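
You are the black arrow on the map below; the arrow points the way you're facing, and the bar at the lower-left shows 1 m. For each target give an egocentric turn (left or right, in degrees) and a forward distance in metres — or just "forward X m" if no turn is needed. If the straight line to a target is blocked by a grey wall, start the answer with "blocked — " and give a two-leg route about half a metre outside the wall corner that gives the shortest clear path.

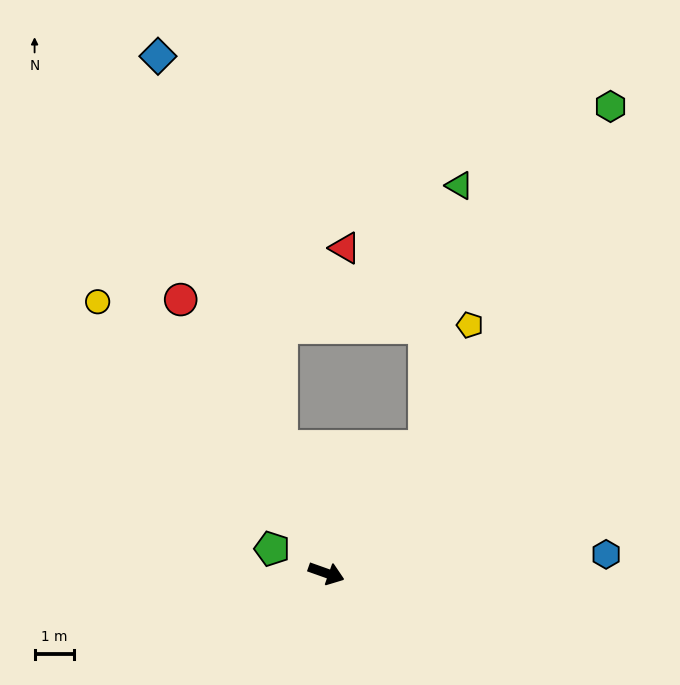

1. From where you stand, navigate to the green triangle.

blocked — turn left 72°, forward 4.1 m, then turn left 30°, forward 6.7 m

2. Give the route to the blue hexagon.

turn left 23°, forward 7.1 m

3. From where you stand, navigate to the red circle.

turn left 138°, forward 7.9 m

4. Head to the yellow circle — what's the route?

turn left 150°, forward 9.0 m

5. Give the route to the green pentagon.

turn left 175°, forward 1.5 m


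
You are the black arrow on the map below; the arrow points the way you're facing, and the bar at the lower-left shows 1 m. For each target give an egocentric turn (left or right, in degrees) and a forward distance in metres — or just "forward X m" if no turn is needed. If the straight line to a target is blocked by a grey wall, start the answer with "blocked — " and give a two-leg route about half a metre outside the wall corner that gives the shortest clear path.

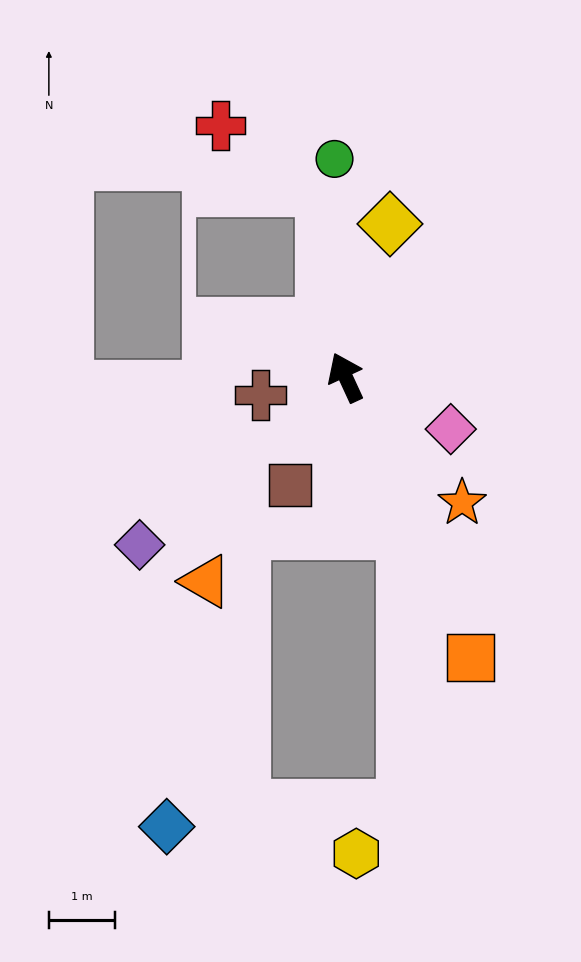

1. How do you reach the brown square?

turn left 128°, forward 1.8 m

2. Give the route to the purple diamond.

turn left 104°, forward 4.0 m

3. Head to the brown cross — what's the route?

turn left 77°, forward 1.3 m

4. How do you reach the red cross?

blocked — turn right 18°, forward 2.9 m, then turn left 52°, forward 1.8 m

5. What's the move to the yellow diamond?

turn right 41°, forward 2.4 m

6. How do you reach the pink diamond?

turn right 141°, forward 1.8 m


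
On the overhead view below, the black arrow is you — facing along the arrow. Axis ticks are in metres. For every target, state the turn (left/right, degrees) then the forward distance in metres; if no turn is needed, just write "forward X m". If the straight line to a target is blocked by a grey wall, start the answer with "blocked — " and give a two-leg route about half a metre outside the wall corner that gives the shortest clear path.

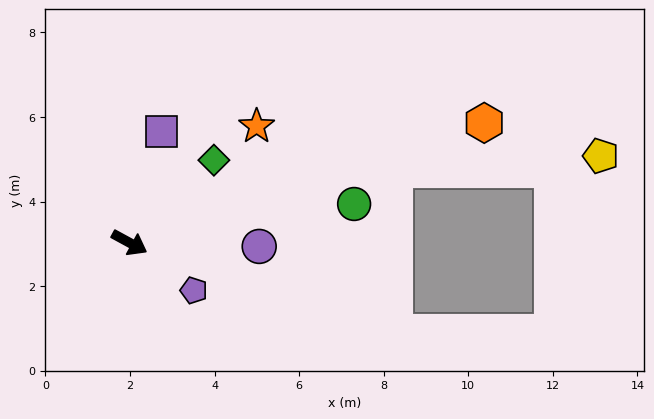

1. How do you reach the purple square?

turn left 103°, forward 2.7 m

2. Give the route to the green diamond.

turn left 73°, forward 2.8 m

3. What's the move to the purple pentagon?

turn right 8°, forward 1.9 m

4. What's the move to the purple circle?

turn left 27°, forward 3.1 m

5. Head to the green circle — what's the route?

turn left 38°, forward 5.4 m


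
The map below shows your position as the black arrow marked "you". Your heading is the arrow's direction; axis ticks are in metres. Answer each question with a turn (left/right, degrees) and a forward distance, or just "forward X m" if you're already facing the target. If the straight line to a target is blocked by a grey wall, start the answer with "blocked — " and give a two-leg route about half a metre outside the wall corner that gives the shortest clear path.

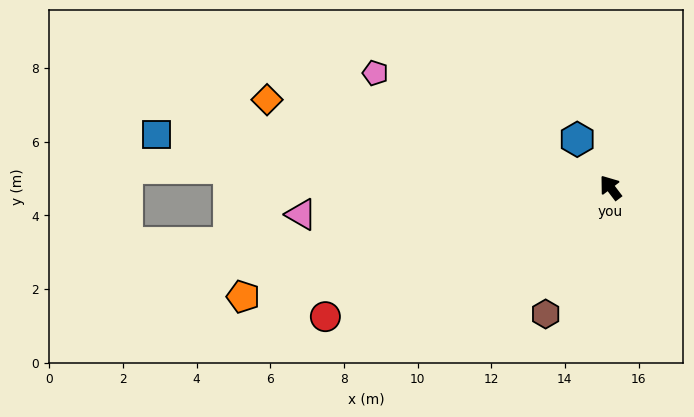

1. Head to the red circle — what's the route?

turn left 77°, forward 8.5 m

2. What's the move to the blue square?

turn left 46°, forward 12.4 m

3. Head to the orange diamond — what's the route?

turn left 38°, forward 9.6 m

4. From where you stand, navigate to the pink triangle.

turn left 58°, forward 8.4 m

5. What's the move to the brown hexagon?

turn left 116°, forward 3.9 m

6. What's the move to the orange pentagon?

turn left 69°, forward 10.4 m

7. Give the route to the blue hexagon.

turn right 3°, forward 1.6 m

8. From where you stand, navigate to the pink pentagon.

turn left 27°, forward 7.1 m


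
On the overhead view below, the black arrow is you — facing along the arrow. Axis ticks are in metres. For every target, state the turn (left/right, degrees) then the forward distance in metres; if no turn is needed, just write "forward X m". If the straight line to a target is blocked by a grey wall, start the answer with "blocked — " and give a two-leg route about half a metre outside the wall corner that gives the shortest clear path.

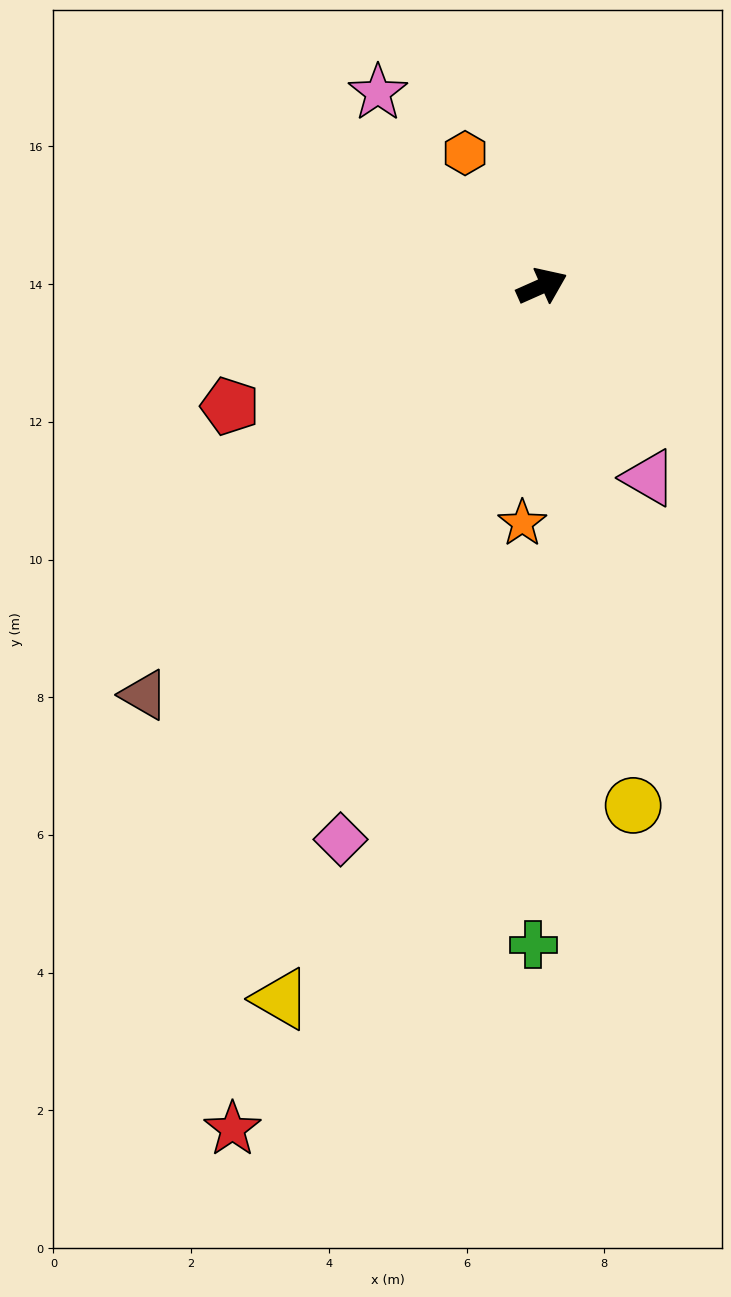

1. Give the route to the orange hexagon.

turn left 96°, forward 2.2 m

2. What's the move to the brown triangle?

turn right 158°, forward 8.3 m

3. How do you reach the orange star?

turn right 119°, forward 3.5 m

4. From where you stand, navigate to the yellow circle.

turn right 104°, forward 7.7 m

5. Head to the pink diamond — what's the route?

turn right 134°, forward 8.6 m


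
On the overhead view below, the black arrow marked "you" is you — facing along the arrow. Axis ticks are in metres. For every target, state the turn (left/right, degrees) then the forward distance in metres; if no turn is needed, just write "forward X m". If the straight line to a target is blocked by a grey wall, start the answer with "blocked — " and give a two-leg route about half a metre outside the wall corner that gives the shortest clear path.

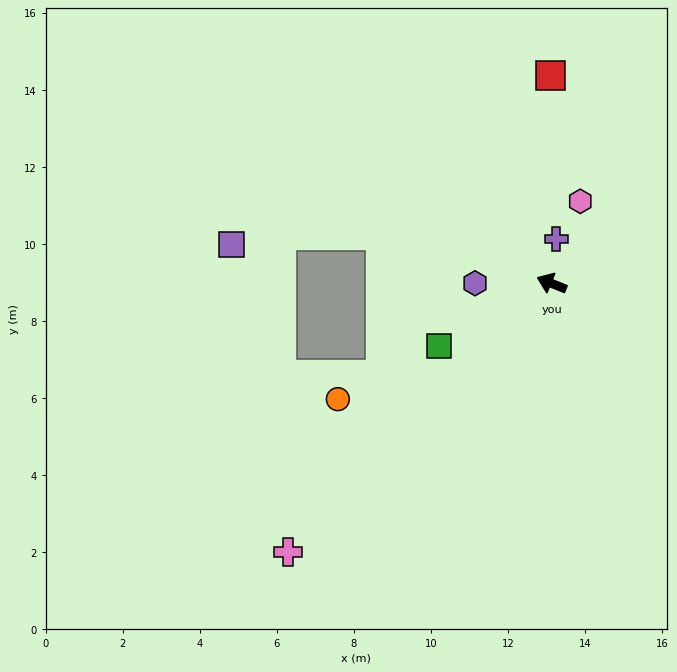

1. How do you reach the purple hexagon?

turn left 22°, forward 2.0 m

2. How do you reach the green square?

turn left 51°, forward 3.4 m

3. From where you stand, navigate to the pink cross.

turn left 68°, forward 9.8 m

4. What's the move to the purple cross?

turn right 74°, forward 1.2 m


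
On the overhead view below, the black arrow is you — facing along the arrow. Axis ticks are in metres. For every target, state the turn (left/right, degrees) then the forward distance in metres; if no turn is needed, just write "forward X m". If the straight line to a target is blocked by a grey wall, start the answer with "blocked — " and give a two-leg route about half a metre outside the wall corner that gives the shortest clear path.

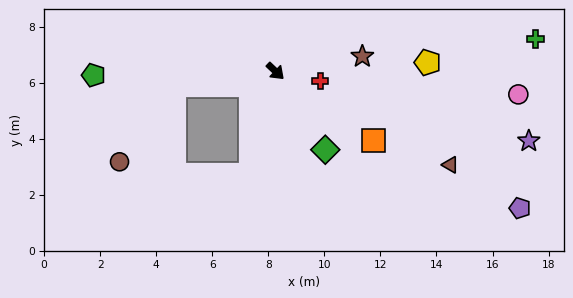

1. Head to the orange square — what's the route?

turn left 8°, forward 4.3 m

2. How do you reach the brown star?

turn left 53°, forward 3.1 m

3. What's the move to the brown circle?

blocked — turn right 129°, forward 3.6 m, then turn left 47°, forward 3.4 m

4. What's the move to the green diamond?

turn right 14°, forward 3.3 m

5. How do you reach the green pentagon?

turn right 135°, forward 6.5 m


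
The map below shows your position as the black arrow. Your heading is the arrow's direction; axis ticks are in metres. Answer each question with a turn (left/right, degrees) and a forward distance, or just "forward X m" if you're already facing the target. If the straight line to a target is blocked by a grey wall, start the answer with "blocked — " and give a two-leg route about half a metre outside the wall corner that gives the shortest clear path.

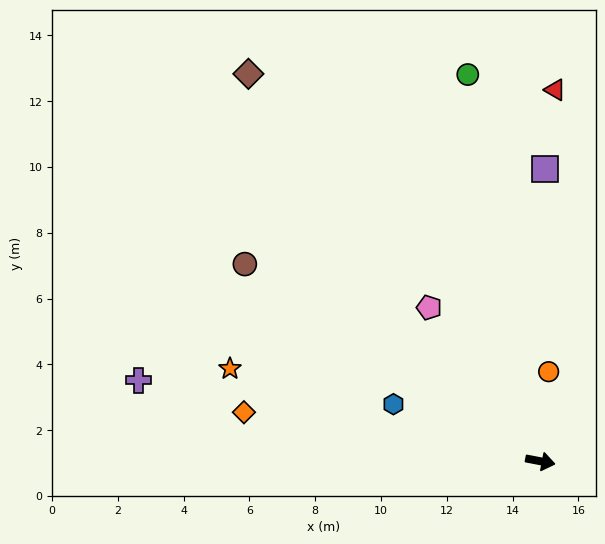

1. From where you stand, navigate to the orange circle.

turn left 96°, forward 2.7 m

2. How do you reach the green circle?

turn left 111°, forward 12.0 m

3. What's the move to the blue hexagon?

turn left 170°, forward 4.8 m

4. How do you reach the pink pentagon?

turn left 137°, forward 5.8 m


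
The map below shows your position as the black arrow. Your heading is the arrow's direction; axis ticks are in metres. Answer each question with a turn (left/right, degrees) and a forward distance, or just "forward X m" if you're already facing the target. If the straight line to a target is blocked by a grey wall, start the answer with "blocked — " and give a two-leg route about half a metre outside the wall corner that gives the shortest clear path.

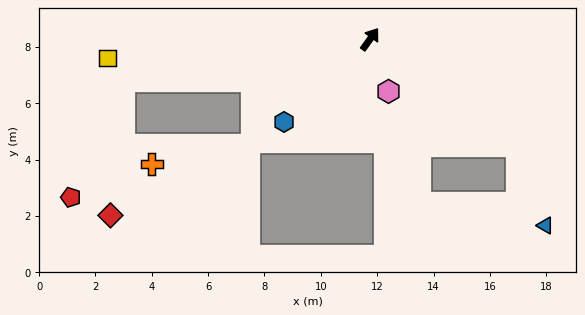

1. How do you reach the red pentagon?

blocked — turn left 135°, forward 8.9 m, then turn left 57°, forward 4.6 m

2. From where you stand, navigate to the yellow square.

turn left 130°, forward 9.3 m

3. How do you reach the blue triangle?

blocked — turn right 90°, forward 6.5 m, then turn right 35°, forward 3.0 m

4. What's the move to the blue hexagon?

turn left 170°, forward 4.2 m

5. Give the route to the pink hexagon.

turn right 125°, forward 2.0 m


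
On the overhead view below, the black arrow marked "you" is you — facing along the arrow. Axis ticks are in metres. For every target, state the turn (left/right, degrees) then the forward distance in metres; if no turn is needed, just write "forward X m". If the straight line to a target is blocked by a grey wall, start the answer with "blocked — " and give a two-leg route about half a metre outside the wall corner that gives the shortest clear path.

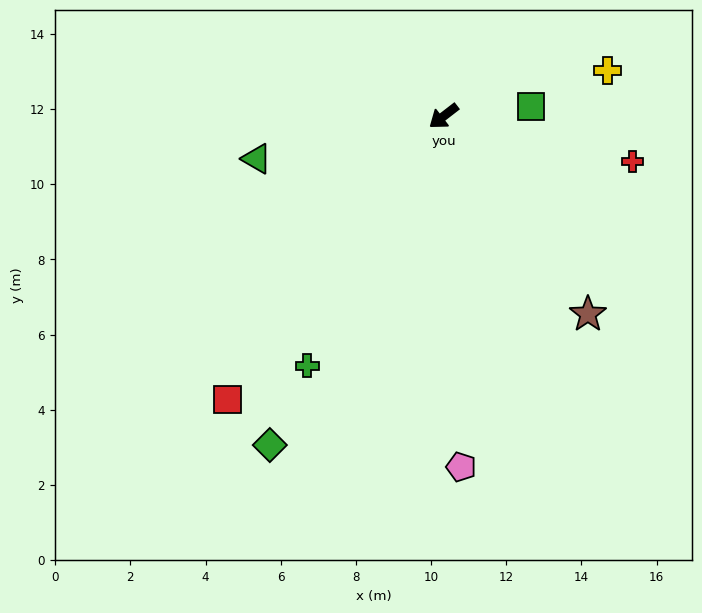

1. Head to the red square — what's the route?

turn left 15°, forward 9.5 m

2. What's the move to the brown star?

turn left 88°, forward 6.5 m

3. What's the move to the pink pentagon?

turn left 55°, forward 9.3 m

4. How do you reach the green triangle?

turn right 25°, forward 5.1 m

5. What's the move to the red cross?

turn left 129°, forward 5.2 m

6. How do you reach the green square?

turn left 149°, forward 2.3 m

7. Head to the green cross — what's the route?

turn left 24°, forward 7.6 m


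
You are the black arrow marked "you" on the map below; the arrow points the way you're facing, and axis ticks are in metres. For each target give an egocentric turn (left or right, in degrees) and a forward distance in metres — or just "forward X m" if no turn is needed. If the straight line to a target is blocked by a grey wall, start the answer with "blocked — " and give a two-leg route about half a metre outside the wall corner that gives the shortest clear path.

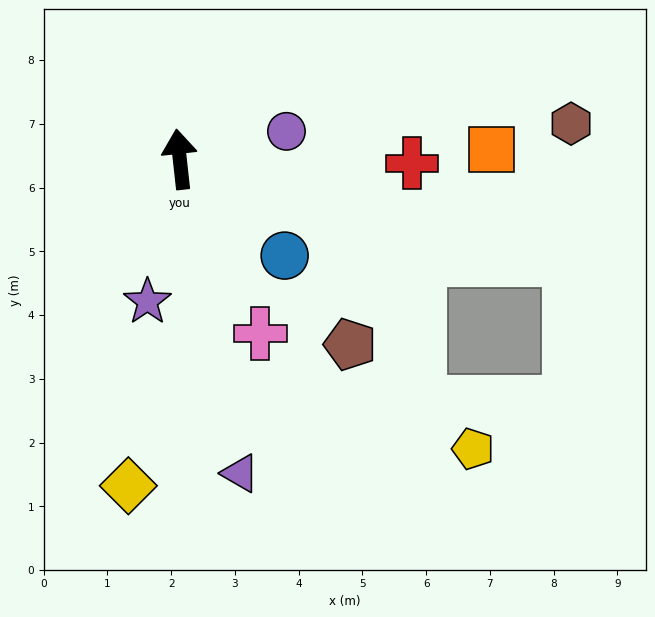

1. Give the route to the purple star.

turn left 161°, forward 2.3 m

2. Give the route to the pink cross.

turn right 162°, forward 3.0 m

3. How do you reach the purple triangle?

turn right 175°, forward 5.0 m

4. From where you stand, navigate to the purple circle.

turn right 82°, forward 1.7 m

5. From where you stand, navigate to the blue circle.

turn right 139°, forward 2.2 m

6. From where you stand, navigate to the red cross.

turn right 97°, forward 3.6 m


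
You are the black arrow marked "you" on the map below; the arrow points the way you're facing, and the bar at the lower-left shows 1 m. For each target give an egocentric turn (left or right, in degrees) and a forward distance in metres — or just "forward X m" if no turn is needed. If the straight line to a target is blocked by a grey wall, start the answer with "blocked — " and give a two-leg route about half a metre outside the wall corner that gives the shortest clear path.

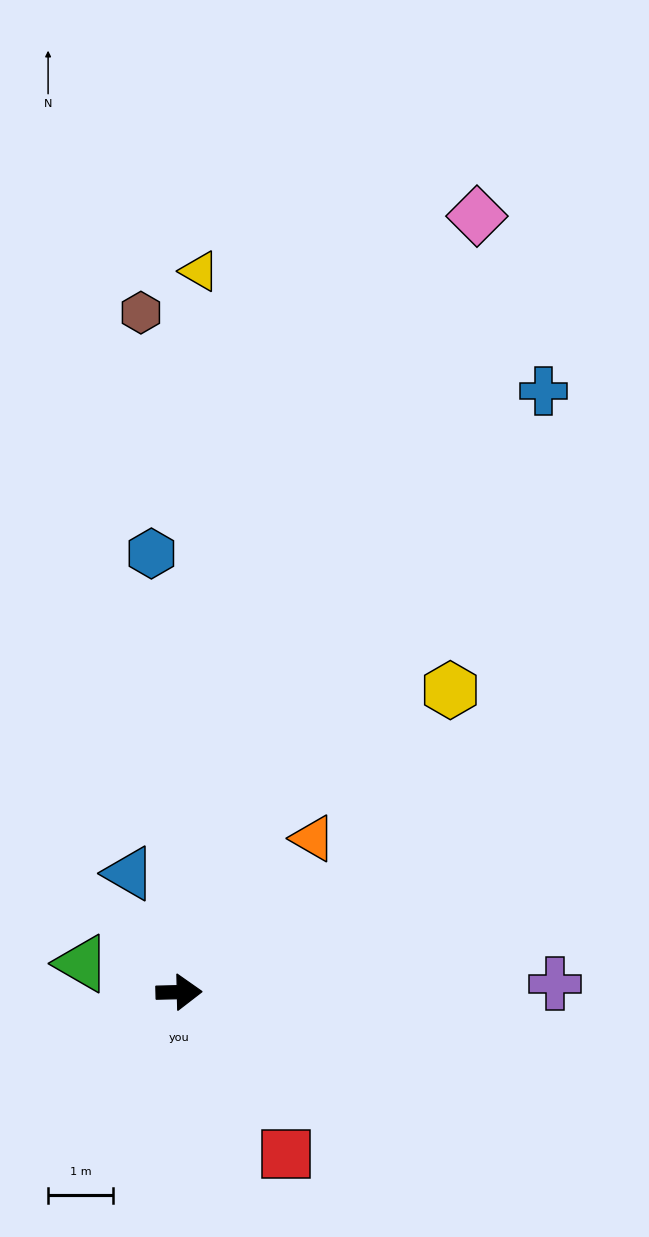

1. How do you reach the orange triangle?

turn left 48°, forward 3.1 m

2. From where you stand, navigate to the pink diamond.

turn left 68°, forward 12.8 m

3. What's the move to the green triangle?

turn left 162°, forward 1.6 m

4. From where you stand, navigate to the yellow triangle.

turn left 87°, forward 11.1 m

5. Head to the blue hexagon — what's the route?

turn left 92°, forward 6.7 m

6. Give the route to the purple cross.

forward 5.8 m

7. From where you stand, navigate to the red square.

turn right 58°, forward 3.0 m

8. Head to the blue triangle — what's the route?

turn left 111°, forward 2.0 m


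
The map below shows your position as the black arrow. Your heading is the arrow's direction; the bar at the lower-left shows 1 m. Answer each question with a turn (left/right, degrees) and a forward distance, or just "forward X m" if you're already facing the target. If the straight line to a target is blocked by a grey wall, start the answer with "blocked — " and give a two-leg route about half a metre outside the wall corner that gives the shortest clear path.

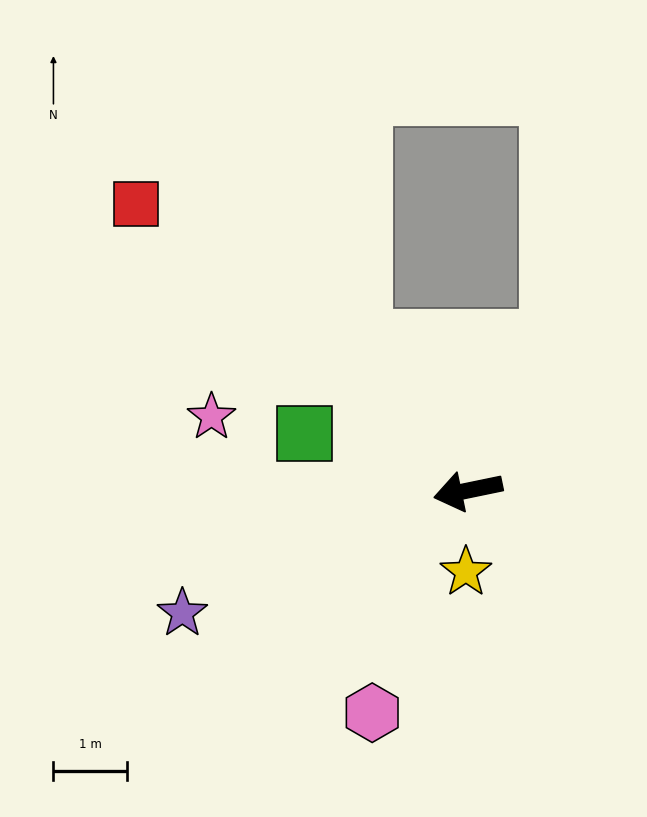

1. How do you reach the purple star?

turn left 12°, forward 4.2 m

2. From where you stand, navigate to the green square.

turn right 31°, forward 2.4 m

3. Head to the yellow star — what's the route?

turn left 77°, forward 1.1 m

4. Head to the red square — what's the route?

turn right 52°, forward 6.0 m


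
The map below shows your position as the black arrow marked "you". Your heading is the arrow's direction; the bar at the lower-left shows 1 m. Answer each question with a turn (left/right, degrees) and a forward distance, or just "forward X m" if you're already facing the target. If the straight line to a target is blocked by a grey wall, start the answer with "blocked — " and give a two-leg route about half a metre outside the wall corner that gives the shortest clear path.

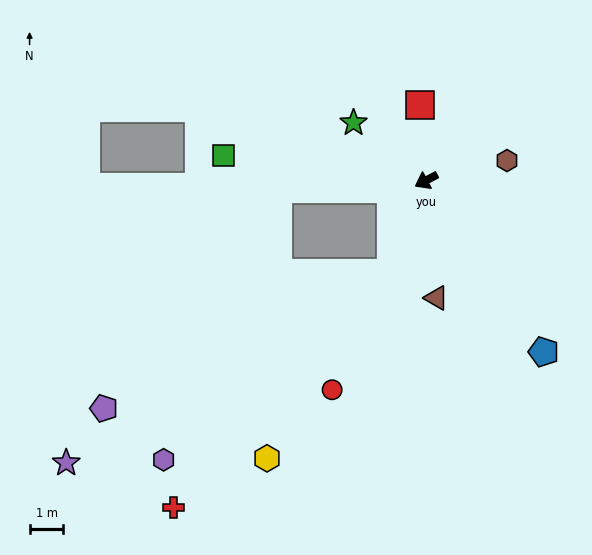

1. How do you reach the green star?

turn right 66°, forward 2.7 m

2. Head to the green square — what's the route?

turn right 35°, forward 6.0 m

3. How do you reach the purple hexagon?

blocked — turn left 41°, forward 2.9 m, then turn right 30°, forward 8.7 m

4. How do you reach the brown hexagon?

turn left 166°, forward 2.5 m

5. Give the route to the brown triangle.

turn left 67°, forward 3.5 m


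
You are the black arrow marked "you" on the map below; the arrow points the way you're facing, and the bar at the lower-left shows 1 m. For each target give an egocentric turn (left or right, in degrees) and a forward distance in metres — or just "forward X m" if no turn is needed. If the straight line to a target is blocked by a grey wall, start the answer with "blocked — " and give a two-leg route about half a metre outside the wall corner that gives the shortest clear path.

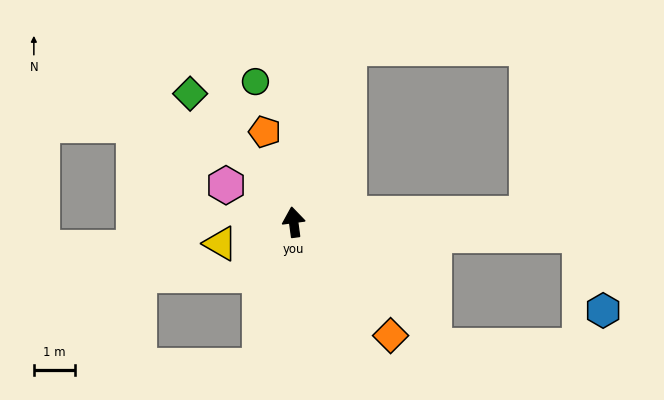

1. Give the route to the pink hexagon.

turn left 54°, forward 1.9 m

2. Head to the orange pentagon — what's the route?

turn left 10°, forward 2.3 m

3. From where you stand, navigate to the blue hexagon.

blocked — turn right 100°, forward 7.0 m, then turn right 70°, forward 1.9 m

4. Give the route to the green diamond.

turn left 31°, forward 4.0 m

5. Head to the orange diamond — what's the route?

turn right 147°, forward 3.6 m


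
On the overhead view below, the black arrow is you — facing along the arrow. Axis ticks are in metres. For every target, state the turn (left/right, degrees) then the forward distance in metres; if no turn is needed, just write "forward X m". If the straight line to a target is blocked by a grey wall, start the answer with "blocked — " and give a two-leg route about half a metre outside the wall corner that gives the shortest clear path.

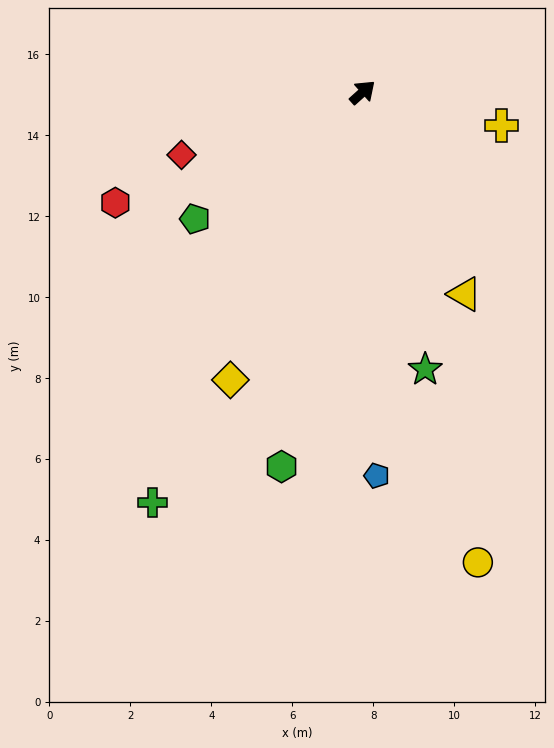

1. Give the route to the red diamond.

turn left 157°, forward 4.7 m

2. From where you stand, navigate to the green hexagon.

turn right 144°, forward 9.5 m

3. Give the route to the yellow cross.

turn right 55°, forward 3.5 m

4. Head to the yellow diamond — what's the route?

turn right 157°, forward 7.8 m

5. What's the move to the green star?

turn right 119°, forward 7.0 m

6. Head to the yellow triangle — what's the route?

turn right 105°, forward 5.6 m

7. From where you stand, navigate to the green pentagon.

turn left 175°, forward 5.2 m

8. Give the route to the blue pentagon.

turn right 130°, forward 9.5 m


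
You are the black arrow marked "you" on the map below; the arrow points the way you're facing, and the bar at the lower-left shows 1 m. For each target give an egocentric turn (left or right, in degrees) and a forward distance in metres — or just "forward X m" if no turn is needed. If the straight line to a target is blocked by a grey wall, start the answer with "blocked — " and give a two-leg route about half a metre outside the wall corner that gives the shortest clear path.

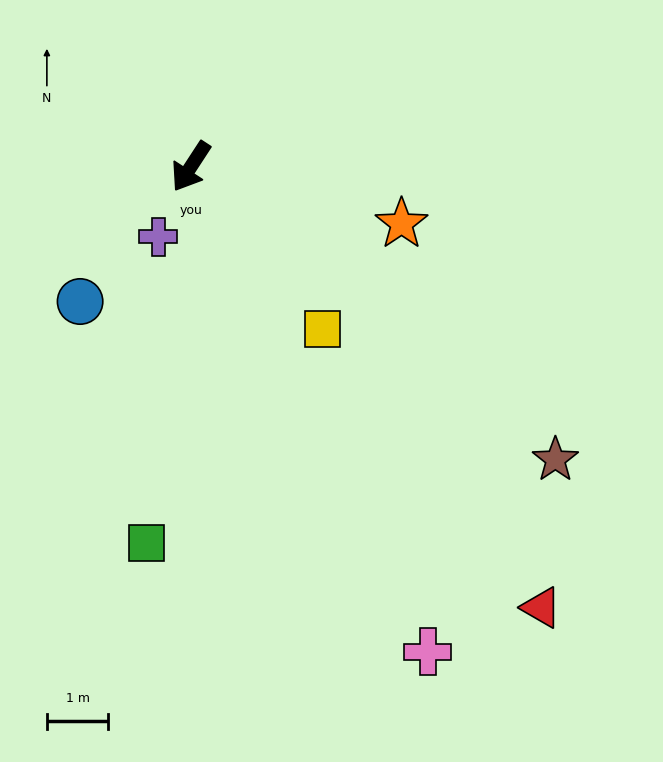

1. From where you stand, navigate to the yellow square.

turn left 72°, forward 3.4 m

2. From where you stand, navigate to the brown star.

turn left 84°, forward 7.6 m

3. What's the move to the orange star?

turn left 108°, forward 3.6 m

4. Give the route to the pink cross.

turn left 59°, forward 8.8 m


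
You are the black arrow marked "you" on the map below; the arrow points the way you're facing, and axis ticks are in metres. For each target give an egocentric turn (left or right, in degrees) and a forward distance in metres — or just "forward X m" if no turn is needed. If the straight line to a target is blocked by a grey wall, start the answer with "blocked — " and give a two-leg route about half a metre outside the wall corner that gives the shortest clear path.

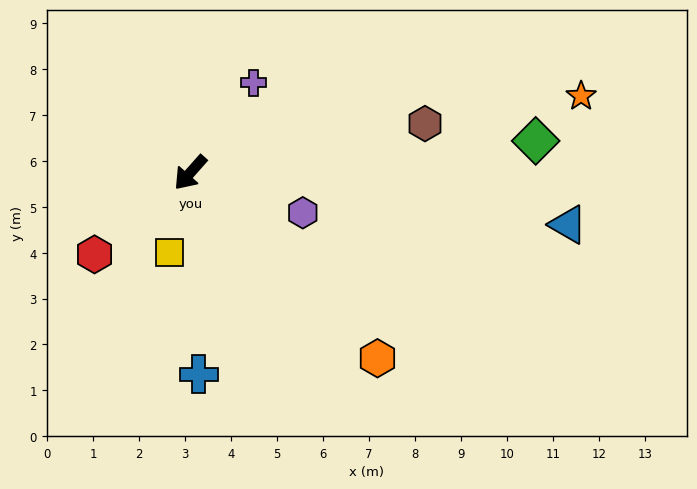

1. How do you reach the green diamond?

turn left 137°, forward 7.5 m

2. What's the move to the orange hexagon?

turn left 87°, forward 5.7 m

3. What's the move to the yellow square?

turn left 27°, forward 1.8 m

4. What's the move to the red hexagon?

turn right 8°, forward 2.7 m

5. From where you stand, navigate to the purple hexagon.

turn left 112°, forward 2.6 m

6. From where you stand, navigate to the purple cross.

turn right 174°, forward 2.4 m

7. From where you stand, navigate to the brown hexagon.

turn left 143°, forward 5.2 m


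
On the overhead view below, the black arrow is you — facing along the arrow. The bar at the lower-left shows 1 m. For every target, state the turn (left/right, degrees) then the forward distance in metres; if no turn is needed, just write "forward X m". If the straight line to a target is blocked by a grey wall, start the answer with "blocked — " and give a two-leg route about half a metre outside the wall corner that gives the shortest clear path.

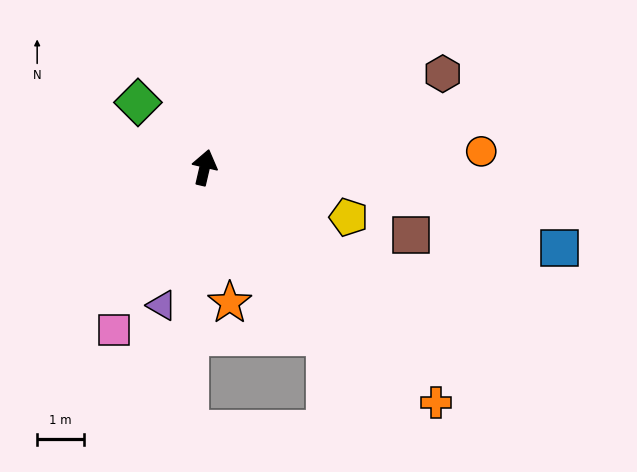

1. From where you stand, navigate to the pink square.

turn left 164°, forward 4.0 m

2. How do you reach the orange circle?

turn right 74°, forward 6.0 m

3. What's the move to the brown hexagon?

turn right 55°, forward 5.5 m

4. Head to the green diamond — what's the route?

turn left 59°, forward 2.0 m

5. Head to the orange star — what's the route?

turn right 156°, forward 3.0 m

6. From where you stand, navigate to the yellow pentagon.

turn right 96°, forward 3.3 m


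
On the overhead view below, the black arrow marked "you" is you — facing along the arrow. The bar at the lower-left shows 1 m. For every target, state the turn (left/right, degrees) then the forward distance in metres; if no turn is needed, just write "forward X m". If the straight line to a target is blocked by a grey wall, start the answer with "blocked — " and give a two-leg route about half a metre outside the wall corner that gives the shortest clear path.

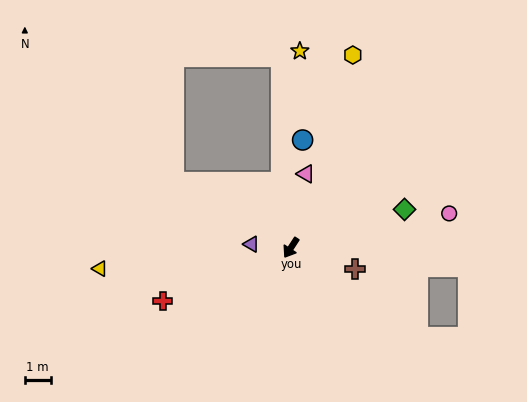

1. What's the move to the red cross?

turn right 34°, forward 5.4 m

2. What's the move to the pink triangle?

turn right 158°, forward 2.9 m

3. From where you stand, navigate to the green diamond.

turn left 142°, forward 4.6 m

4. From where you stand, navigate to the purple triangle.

turn right 62°, forward 1.5 m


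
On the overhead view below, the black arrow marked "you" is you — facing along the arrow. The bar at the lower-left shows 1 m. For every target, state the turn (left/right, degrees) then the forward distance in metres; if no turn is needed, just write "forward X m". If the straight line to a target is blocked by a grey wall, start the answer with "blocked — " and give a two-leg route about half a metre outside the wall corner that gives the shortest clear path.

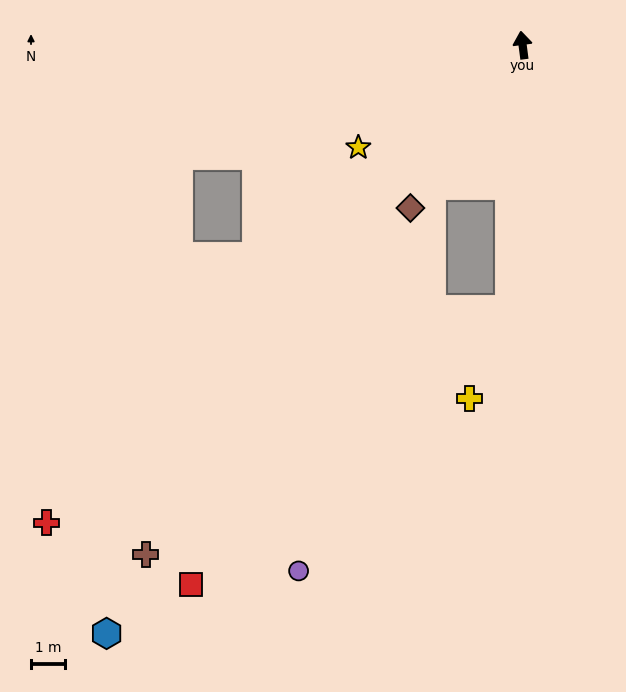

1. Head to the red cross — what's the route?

turn left 128°, forward 20.1 m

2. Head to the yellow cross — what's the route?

blocked — turn left 170°, forward 7.9 m, then turn right 21°, forward 2.9 m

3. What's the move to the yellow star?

turn left 115°, forward 5.8 m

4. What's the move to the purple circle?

blocked — turn left 170°, forward 7.9 m, then turn right 36°, forward 10.0 m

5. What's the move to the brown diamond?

turn left 138°, forward 5.9 m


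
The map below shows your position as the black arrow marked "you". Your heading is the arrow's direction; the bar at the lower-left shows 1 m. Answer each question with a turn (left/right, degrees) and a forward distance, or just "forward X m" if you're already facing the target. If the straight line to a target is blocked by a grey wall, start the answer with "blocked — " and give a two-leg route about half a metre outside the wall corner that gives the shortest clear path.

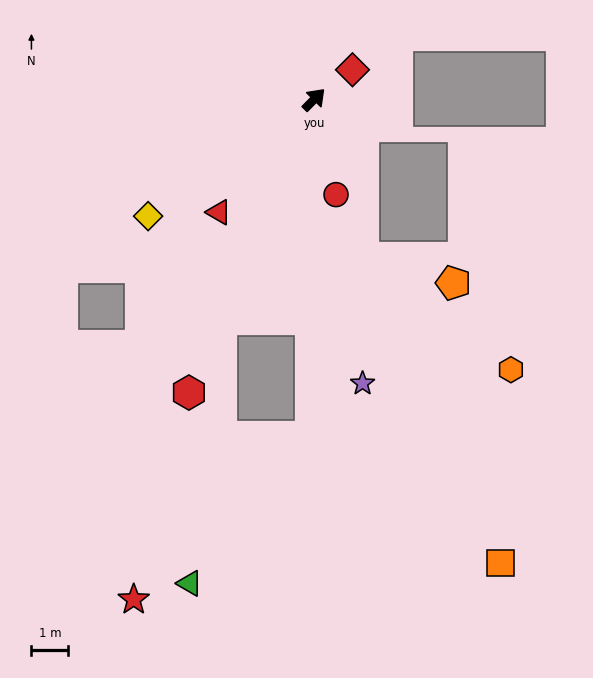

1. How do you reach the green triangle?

blocked — turn right 158°, forward 6.5 m, then turn left 16°, forward 7.2 m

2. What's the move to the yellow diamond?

turn left 170°, forward 5.5 m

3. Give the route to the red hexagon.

turn right 159°, forward 8.6 m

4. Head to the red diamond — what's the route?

turn right 8°, forward 1.3 m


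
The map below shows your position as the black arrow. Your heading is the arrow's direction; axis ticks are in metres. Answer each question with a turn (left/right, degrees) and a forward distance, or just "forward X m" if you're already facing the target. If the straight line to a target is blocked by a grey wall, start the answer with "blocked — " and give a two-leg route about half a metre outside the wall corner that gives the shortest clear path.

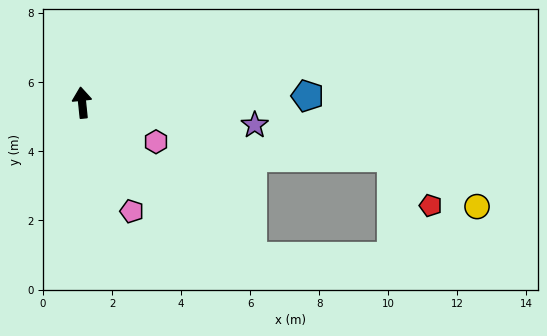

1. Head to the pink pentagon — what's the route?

turn right 161°, forward 3.5 m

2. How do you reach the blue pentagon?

turn right 94°, forward 6.5 m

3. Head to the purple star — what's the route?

turn right 103°, forward 5.0 m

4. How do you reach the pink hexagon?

turn right 124°, forward 2.4 m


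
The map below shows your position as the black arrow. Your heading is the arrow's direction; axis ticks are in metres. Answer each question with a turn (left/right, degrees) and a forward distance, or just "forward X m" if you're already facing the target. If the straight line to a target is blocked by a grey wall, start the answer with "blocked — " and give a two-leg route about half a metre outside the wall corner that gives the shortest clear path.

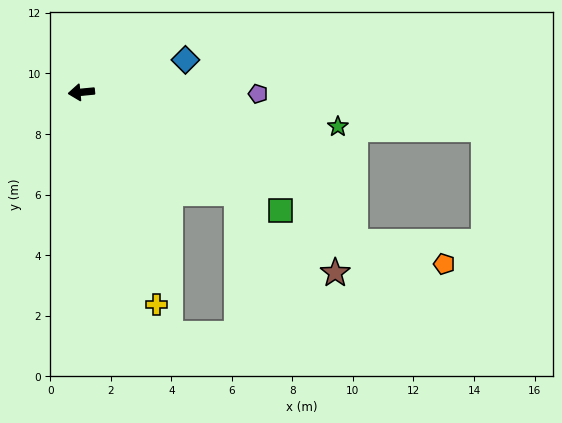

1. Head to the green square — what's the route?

turn left 144°, forward 7.6 m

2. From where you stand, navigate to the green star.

turn left 167°, forward 8.6 m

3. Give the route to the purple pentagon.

turn left 174°, forward 5.8 m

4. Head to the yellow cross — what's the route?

turn left 104°, forward 7.4 m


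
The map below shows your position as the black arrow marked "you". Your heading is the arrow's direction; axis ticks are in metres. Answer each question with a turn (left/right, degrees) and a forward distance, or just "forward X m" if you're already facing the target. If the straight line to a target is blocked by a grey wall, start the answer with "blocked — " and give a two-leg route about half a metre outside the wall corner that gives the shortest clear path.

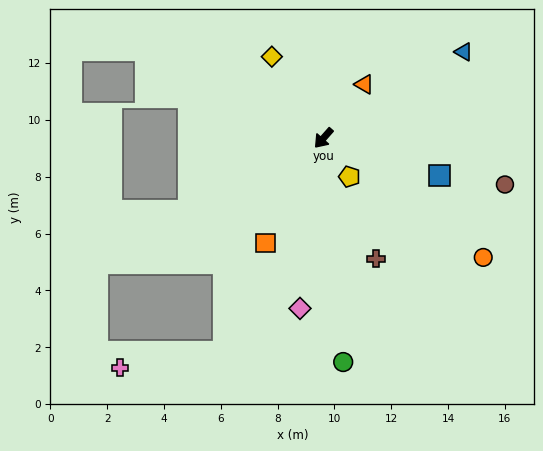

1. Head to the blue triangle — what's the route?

turn left 163°, forward 5.8 m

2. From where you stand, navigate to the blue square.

turn left 114°, forward 4.3 m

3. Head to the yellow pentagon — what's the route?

turn left 75°, forward 1.6 m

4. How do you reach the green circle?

turn left 46°, forward 7.9 m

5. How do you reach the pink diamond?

turn left 34°, forward 6.1 m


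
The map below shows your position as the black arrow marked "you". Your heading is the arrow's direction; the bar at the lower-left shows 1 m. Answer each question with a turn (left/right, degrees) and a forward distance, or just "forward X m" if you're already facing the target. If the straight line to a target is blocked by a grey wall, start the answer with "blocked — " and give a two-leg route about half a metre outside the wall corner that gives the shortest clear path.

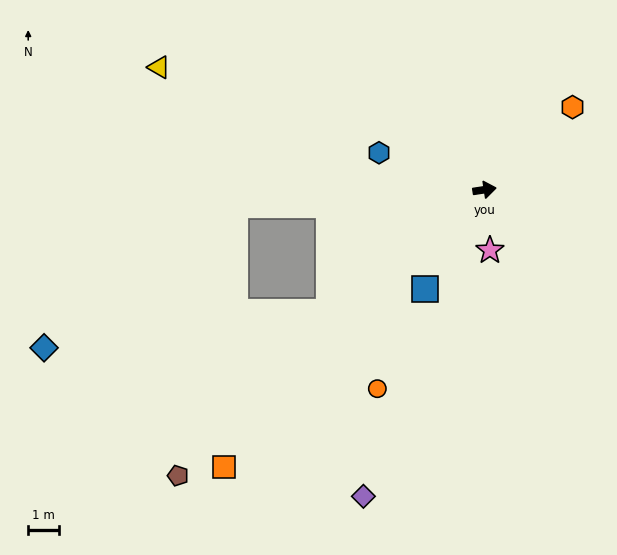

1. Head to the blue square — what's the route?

turn right 130°, forward 3.7 m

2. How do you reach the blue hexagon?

turn left 152°, forward 3.6 m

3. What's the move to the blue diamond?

blocked — turn right 150°, forward 6.3 m, then turn right 31°, forward 9.2 m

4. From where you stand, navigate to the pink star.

turn right 94°, forward 2.0 m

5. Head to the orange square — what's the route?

turn right 142°, forward 12.2 m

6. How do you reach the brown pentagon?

turn right 146°, forward 13.5 m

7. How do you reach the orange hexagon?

turn left 35°, forward 3.9 m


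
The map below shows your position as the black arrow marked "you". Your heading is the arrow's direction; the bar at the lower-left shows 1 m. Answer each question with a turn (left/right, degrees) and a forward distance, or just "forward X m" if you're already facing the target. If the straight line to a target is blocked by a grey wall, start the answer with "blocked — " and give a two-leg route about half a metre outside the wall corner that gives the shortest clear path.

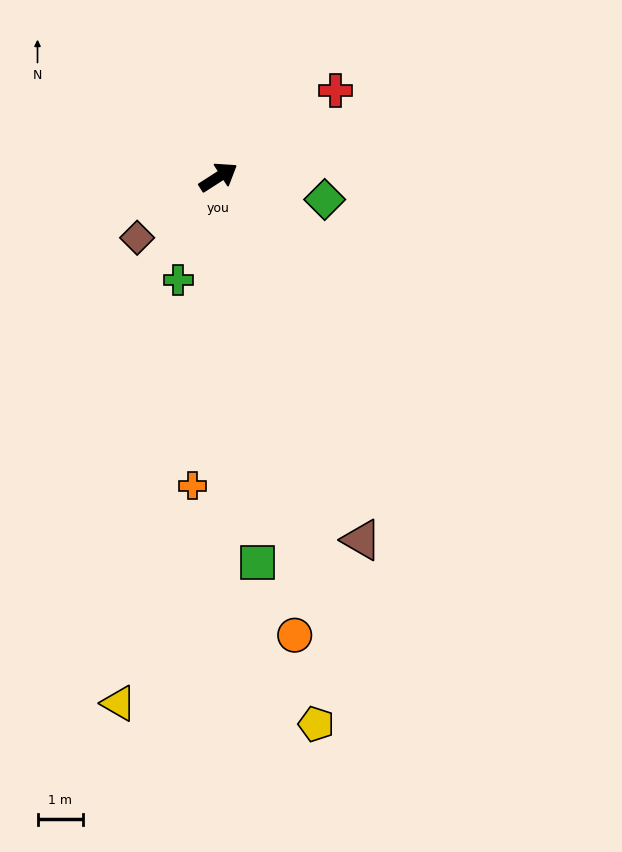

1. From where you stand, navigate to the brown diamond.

turn right 176°, forward 2.2 m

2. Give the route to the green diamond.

turn right 45°, forward 2.4 m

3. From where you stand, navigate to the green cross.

turn right 144°, forward 2.4 m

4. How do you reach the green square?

turn right 117°, forward 8.4 m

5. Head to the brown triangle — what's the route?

turn right 101°, forward 8.5 m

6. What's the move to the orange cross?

turn right 128°, forward 6.8 m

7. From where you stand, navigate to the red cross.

turn left 4°, forward 3.2 m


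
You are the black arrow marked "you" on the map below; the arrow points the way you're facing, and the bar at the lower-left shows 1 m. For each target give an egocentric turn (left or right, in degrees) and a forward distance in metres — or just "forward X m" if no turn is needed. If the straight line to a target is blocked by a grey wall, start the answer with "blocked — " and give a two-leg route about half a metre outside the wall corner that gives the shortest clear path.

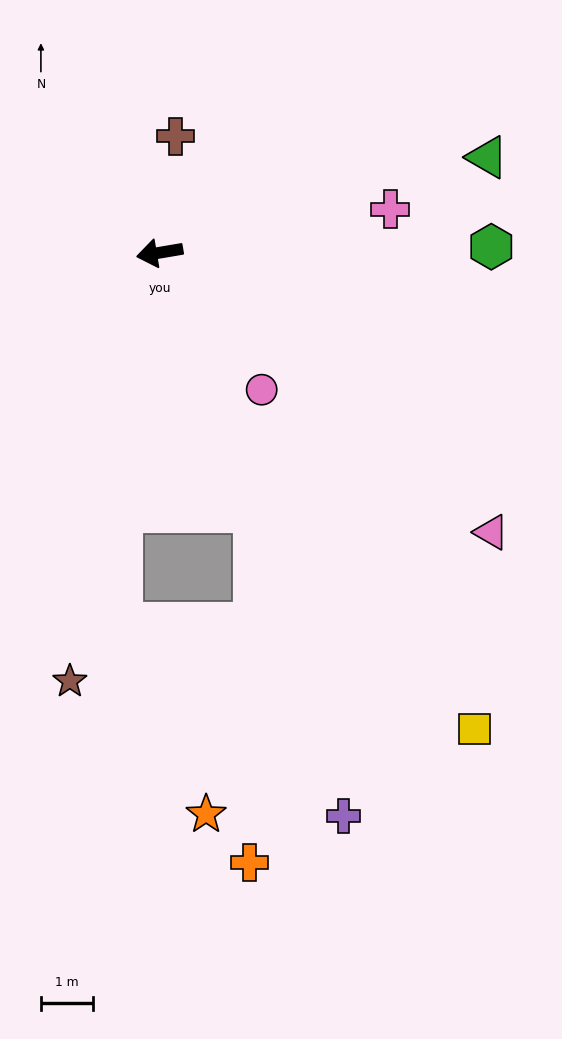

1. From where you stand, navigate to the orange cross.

blocked — turn left 101°, forward 5.3 m, then turn right 22°, forward 6.8 m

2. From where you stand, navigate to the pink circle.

turn left 117°, forward 3.3 m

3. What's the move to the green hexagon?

turn left 171°, forward 6.4 m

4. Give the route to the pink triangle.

turn left 130°, forward 8.4 m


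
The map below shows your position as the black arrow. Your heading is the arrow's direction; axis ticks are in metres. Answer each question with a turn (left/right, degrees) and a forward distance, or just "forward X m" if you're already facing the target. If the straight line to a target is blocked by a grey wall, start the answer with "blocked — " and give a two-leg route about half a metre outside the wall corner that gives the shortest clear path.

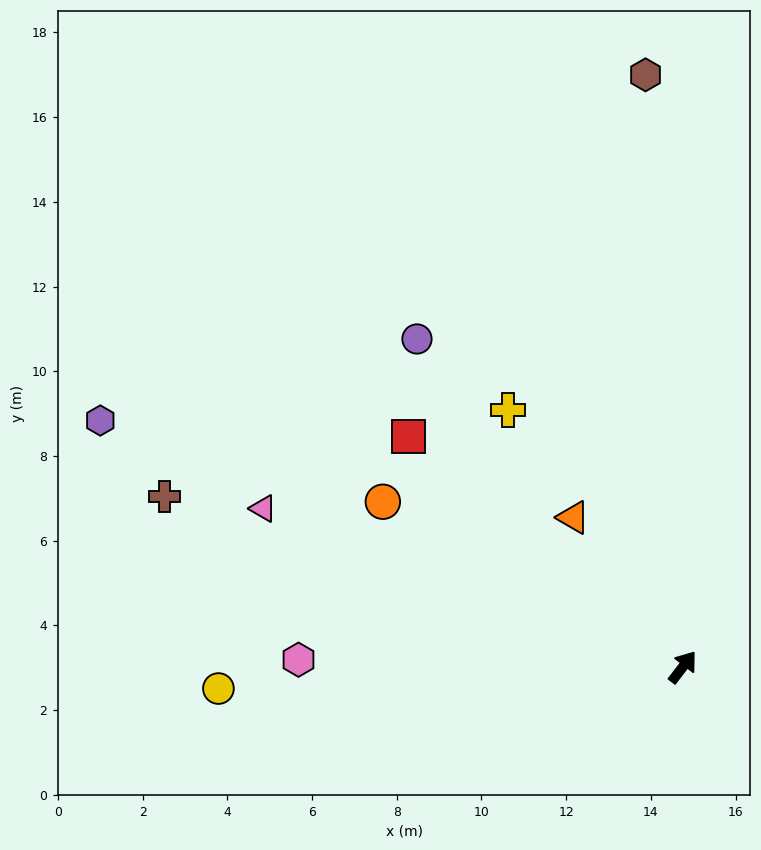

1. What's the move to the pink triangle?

turn left 107°, forward 10.6 m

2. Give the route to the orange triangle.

turn left 74°, forward 4.4 m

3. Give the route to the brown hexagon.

turn left 41°, forward 14.0 m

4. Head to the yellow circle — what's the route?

turn left 130°, forward 11.0 m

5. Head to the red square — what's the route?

turn left 87°, forward 8.5 m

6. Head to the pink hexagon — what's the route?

turn left 126°, forward 9.1 m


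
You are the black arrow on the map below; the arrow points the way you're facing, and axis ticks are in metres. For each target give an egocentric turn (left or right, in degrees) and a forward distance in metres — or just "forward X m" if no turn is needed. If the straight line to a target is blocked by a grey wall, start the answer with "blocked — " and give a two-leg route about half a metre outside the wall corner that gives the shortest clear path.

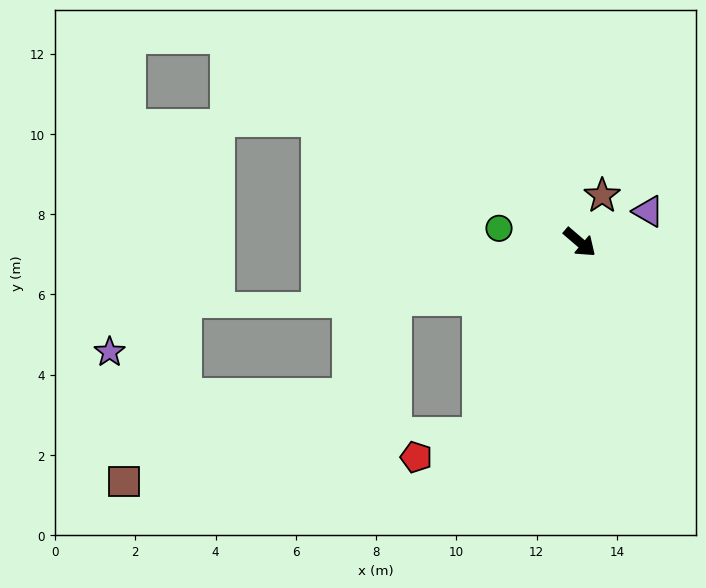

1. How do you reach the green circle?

turn right 149°, forward 2.0 m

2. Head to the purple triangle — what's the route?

turn left 65°, forward 1.9 m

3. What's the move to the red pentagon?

blocked — turn right 77°, forward 5.4 m, then turn right 42°, forward 1.7 m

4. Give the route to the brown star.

turn left 105°, forward 1.3 m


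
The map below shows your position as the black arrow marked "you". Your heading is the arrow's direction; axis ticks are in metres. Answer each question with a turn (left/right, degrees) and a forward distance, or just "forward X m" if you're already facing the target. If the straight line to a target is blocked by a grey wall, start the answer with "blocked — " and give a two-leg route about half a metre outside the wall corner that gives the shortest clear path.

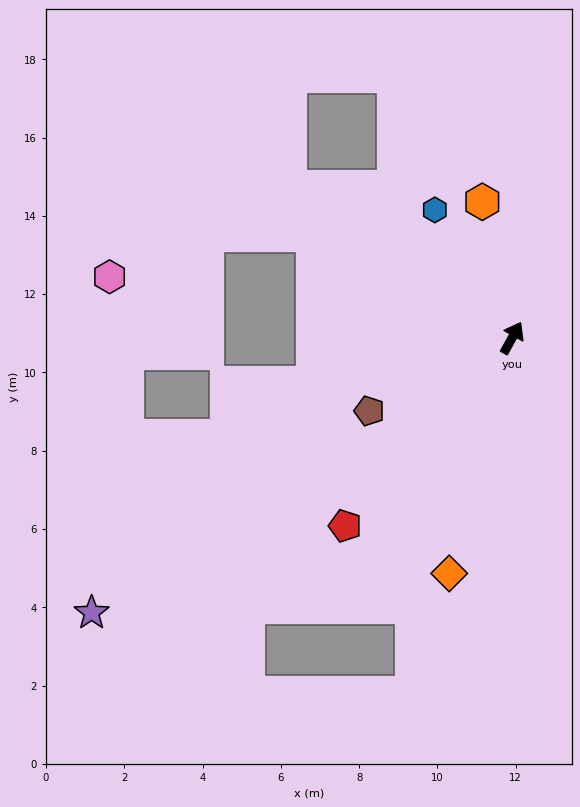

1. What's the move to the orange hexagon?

turn left 41°, forward 3.6 m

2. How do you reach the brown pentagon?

turn left 146°, forward 4.1 m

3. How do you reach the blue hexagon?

turn left 60°, forward 3.8 m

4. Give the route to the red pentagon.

turn left 167°, forward 6.4 m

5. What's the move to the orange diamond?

turn right 166°, forward 6.2 m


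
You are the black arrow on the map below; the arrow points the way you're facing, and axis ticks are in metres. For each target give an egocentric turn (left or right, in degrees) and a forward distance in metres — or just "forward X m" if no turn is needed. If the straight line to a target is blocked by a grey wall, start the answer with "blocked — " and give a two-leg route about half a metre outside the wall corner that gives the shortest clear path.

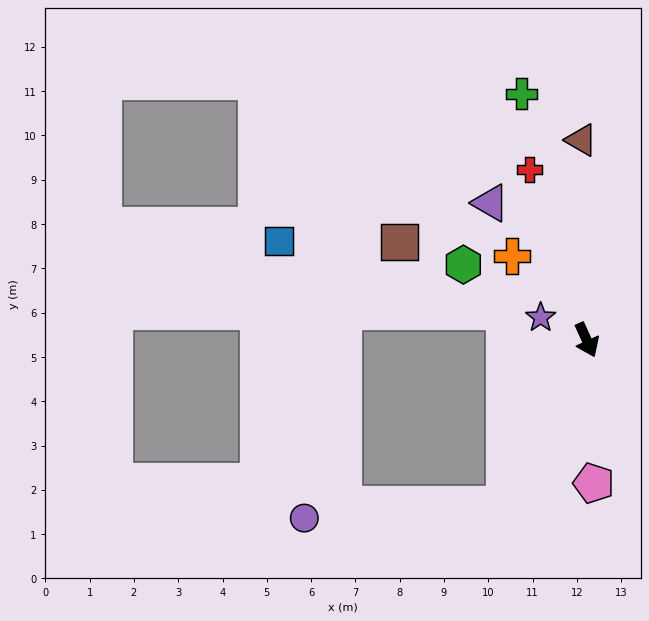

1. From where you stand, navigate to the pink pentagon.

turn right 22°, forward 3.2 m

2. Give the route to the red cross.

turn left 174°, forward 4.1 m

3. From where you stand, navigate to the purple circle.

blocked — turn right 51°, forward 4.2 m, then turn right 60°, forward 4.5 m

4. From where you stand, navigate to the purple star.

turn right 141°, forward 1.2 m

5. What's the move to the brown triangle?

turn left 157°, forward 4.5 m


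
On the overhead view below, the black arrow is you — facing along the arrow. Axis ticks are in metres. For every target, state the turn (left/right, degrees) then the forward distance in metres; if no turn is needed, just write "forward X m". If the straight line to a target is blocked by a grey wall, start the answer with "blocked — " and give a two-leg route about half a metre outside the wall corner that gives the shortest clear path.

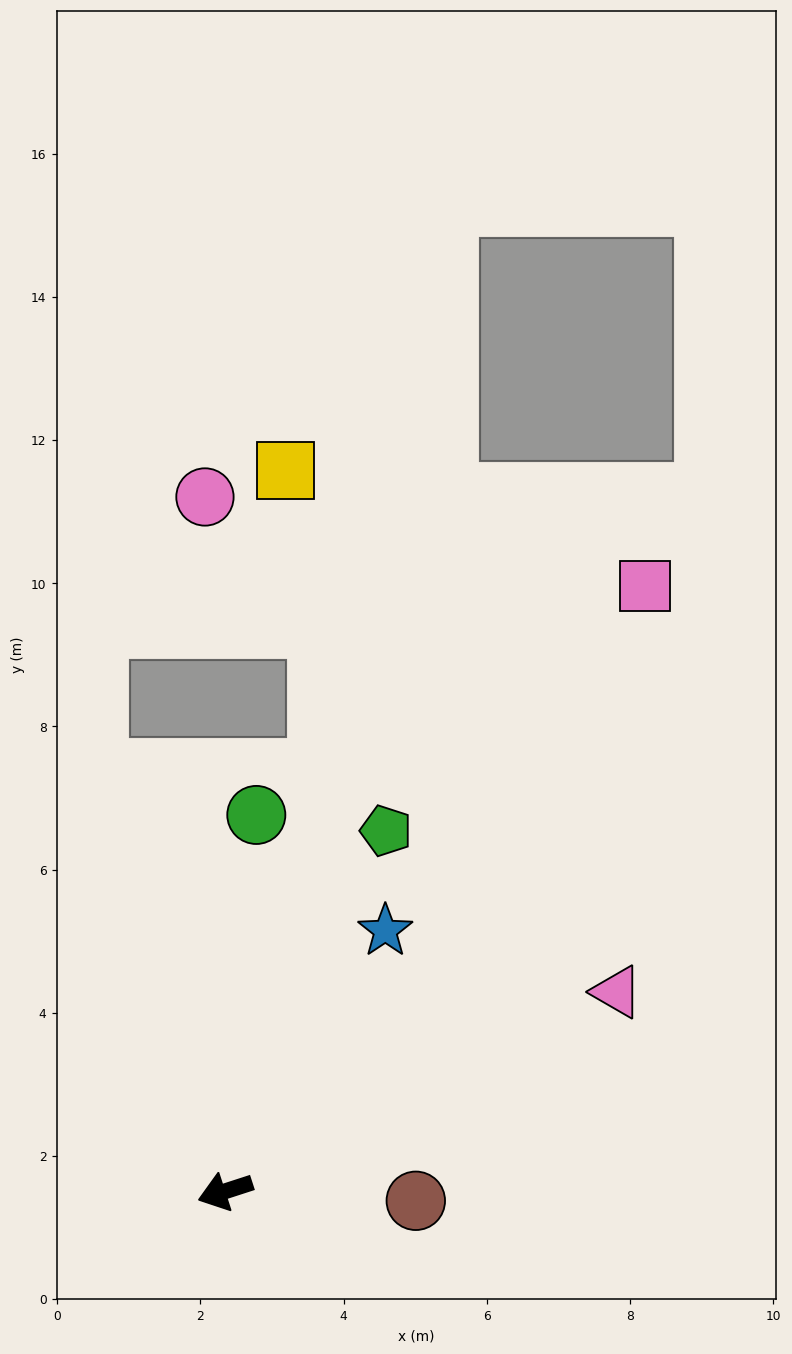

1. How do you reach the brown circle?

turn left 159°, forward 2.7 m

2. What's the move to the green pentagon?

turn right 132°, forward 5.5 m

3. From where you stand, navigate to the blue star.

turn right 140°, forward 4.3 m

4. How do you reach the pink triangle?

turn right 171°, forward 6.1 m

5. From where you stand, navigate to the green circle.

turn right 113°, forward 5.3 m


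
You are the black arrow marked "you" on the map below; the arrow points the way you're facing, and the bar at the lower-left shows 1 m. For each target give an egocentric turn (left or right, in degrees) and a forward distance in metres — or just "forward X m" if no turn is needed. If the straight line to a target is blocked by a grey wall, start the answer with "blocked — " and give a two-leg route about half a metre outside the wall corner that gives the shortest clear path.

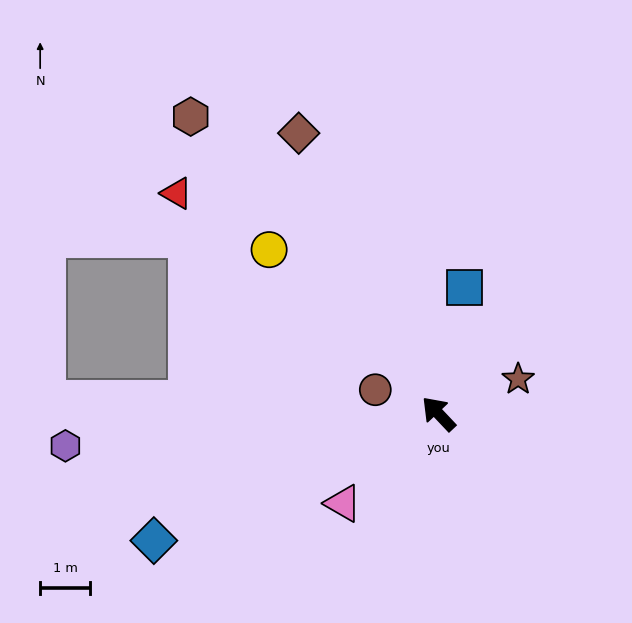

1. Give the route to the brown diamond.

turn right 17°, forward 6.3 m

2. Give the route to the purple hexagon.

turn left 52°, forward 7.5 m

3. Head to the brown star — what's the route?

turn right 110°, forward 1.7 m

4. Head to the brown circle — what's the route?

turn left 26°, forward 1.4 m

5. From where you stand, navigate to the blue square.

turn right 55°, forward 2.6 m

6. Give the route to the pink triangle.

turn left 90°, forward 2.6 m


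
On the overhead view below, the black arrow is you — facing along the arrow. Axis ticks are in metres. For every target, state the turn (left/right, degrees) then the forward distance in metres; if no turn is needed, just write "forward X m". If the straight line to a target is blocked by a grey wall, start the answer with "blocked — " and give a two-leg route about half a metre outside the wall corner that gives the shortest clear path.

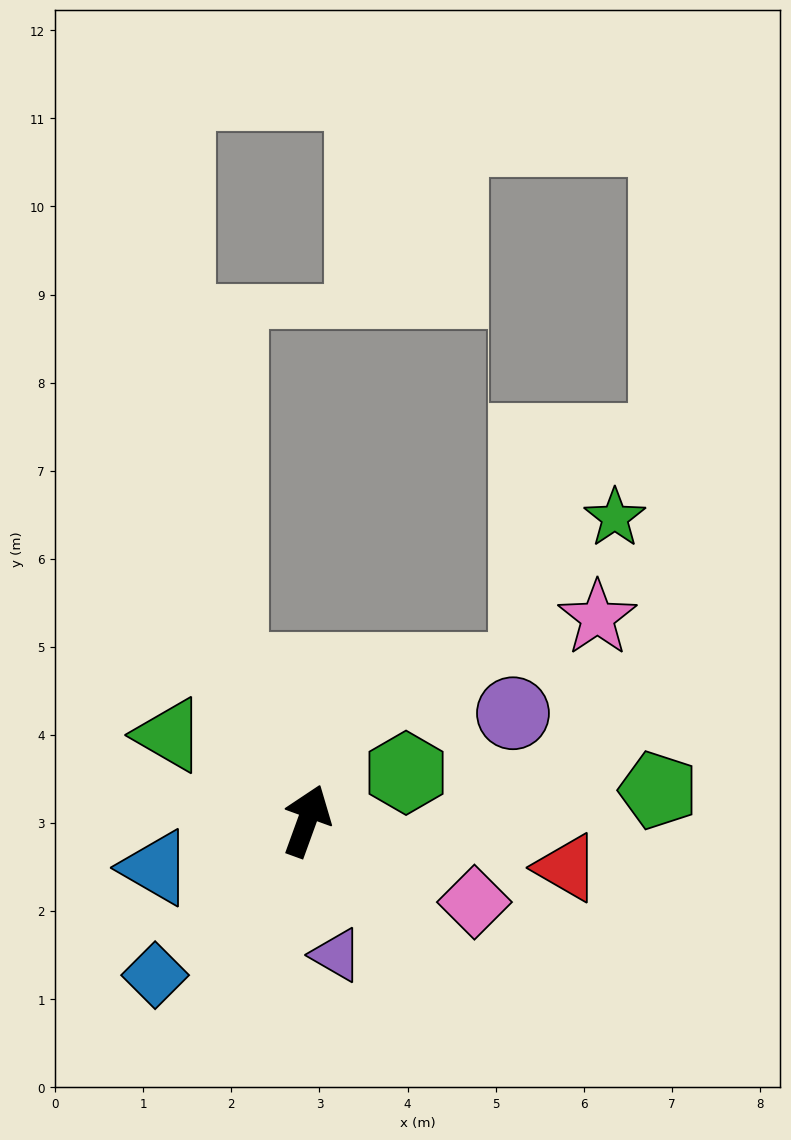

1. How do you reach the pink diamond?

turn right 96°, forward 2.1 m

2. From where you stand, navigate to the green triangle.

turn left 78°, forward 1.8 m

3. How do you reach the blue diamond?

turn left 155°, forward 2.5 m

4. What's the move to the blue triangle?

turn left 127°, forward 1.8 m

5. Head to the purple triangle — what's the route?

turn right 148°, forward 1.6 m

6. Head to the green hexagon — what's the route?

turn right 44°, forward 1.2 m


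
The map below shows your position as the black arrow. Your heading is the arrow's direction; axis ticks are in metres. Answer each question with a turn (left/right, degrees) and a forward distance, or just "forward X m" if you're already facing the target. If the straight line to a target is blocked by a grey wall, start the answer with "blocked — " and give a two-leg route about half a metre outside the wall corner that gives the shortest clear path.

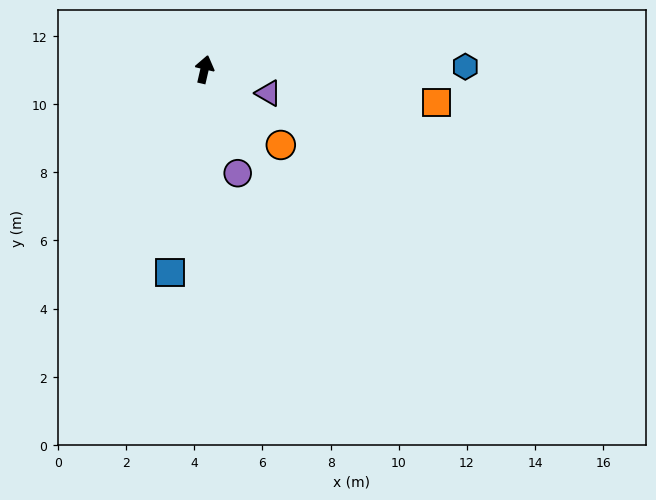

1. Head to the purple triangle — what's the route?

turn right 97°, forward 2.0 m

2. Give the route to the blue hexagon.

turn right 76°, forward 7.6 m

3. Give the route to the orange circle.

turn right 122°, forward 3.1 m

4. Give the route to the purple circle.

turn right 149°, forward 3.2 m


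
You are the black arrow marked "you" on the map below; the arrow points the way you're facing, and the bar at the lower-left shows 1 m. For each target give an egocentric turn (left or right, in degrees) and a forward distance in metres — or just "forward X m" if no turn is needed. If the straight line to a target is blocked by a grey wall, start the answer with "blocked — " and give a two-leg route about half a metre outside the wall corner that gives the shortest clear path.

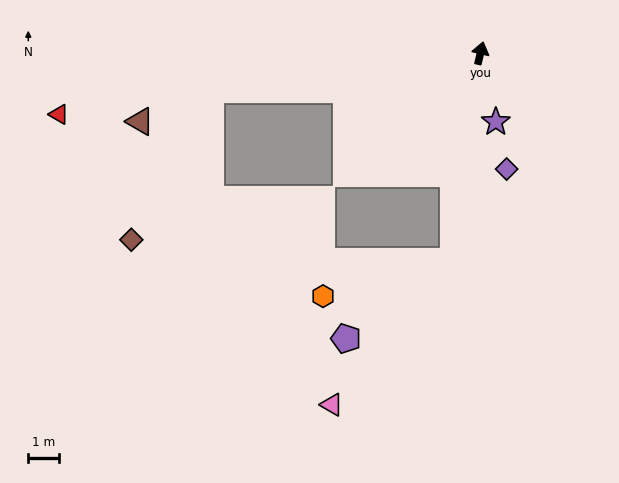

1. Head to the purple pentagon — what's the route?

blocked — turn right 174°, forward 6.7 m, then turn right 47°, forward 4.2 m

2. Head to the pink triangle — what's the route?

blocked — turn right 174°, forward 6.7 m, then turn right 33°, forward 6.0 m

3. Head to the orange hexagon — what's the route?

blocked — turn right 174°, forward 6.7 m, then turn right 67°, forward 4.3 m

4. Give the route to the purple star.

turn right 154°, forward 2.3 m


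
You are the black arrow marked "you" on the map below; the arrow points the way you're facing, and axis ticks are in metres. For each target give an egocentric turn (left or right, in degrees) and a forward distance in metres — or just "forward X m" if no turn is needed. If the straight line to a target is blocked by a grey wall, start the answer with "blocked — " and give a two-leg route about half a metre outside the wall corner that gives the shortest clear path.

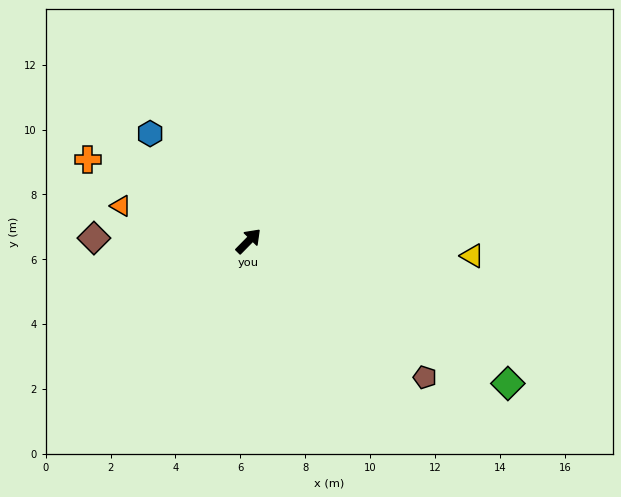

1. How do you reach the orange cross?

turn left 108°, forward 5.6 m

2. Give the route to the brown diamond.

turn left 133°, forward 4.8 m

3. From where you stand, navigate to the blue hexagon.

turn left 87°, forward 4.5 m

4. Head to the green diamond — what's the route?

turn right 74°, forward 9.1 m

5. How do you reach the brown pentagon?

turn right 83°, forward 6.9 m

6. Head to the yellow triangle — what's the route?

turn right 49°, forward 6.9 m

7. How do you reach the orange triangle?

turn left 119°, forward 4.1 m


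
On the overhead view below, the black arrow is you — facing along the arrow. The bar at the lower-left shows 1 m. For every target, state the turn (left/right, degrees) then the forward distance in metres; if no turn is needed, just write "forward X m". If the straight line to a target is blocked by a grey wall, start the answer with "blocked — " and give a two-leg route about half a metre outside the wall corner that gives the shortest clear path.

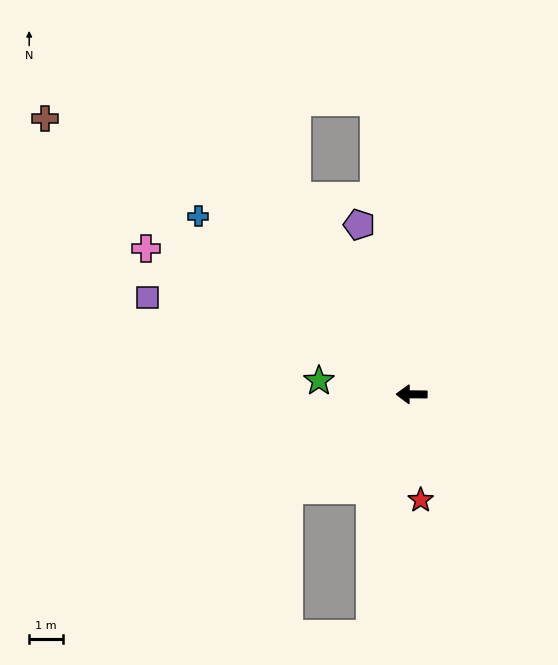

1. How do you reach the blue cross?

turn right 39°, forward 8.3 m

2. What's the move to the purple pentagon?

turn right 72°, forward 5.3 m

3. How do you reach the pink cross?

turn right 28°, forward 9.0 m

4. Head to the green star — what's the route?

turn right 8°, forward 2.8 m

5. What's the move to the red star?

turn left 95°, forward 3.2 m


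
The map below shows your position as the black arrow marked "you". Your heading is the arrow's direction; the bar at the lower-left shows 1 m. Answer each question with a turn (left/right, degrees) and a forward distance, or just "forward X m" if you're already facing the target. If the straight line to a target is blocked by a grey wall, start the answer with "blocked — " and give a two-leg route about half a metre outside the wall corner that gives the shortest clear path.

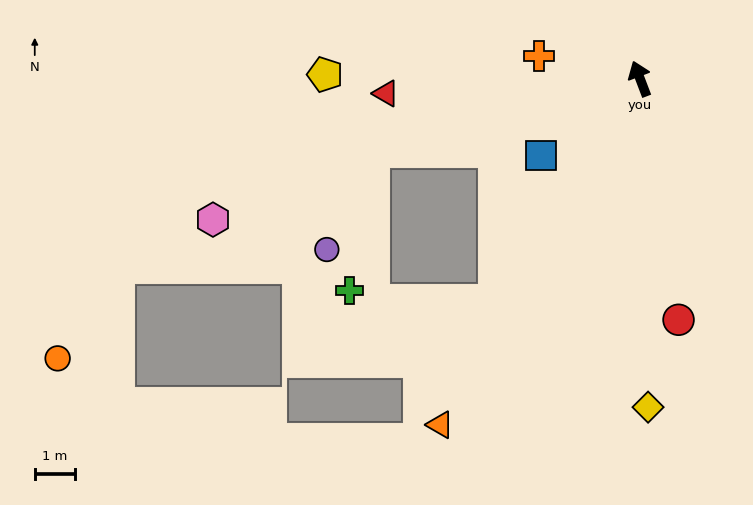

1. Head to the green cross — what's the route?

blocked — turn left 84°, forward 6.9 m, then turn left 66°, forward 3.5 m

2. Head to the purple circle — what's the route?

blocked — turn left 84°, forward 6.9 m, then turn left 50°, forward 2.7 m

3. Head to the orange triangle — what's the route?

turn left 129°, forward 9.9 m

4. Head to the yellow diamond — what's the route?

turn left 161°, forward 8.1 m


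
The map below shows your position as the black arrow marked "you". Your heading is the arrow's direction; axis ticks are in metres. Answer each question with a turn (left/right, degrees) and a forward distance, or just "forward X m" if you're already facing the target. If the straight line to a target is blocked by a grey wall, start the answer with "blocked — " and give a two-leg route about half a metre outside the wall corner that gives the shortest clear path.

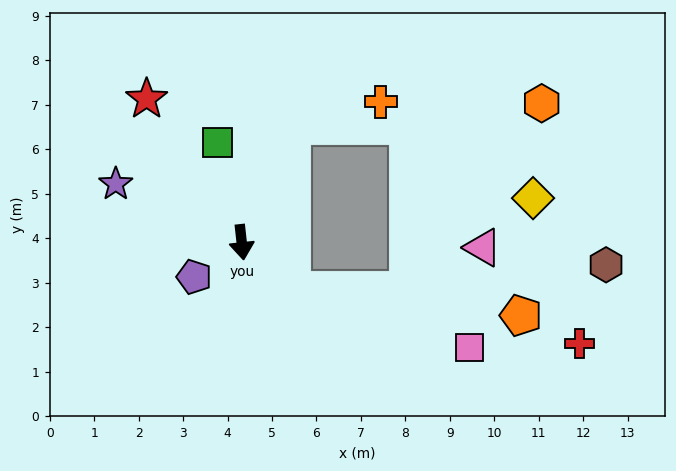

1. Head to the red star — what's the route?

turn right 153°, forward 3.9 m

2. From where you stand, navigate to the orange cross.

blocked — turn left 151°, forward 2.9 m, then turn right 52°, forward 2.1 m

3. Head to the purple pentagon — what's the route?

turn right 60°, forward 1.3 m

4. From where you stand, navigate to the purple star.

turn right 121°, forward 3.1 m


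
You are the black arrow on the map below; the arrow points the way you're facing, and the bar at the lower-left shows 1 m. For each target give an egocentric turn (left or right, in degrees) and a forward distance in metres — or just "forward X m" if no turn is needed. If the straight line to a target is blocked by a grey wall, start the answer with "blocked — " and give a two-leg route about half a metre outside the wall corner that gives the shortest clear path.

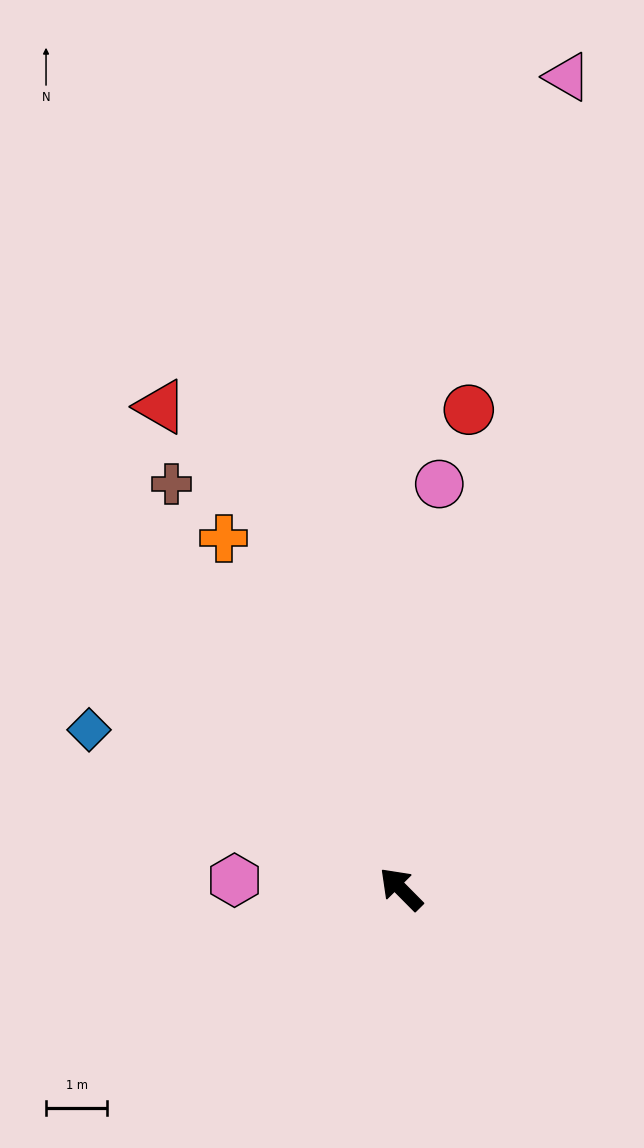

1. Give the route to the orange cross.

turn right 18°, forward 6.4 m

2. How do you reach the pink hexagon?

turn left 42°, forward 2.7 m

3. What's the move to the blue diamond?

turn left 18°, forward 5.7 m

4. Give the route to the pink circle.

turn right 50°, forward 6.6 m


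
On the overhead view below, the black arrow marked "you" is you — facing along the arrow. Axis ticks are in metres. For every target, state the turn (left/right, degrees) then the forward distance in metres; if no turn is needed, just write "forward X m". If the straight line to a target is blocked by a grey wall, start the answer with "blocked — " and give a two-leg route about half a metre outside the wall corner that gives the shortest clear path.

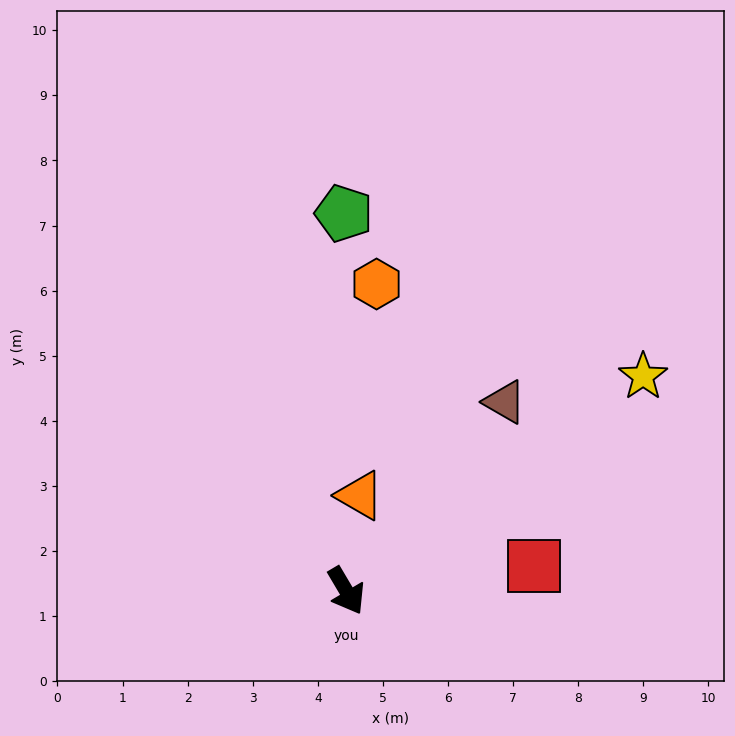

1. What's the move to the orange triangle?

turn left 141°, forward 1.5 m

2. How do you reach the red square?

turn left 67°, forward 2.9 m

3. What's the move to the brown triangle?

turn left 109°, forward 3.8 m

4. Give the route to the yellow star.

turn left 95°, forward 5.6 m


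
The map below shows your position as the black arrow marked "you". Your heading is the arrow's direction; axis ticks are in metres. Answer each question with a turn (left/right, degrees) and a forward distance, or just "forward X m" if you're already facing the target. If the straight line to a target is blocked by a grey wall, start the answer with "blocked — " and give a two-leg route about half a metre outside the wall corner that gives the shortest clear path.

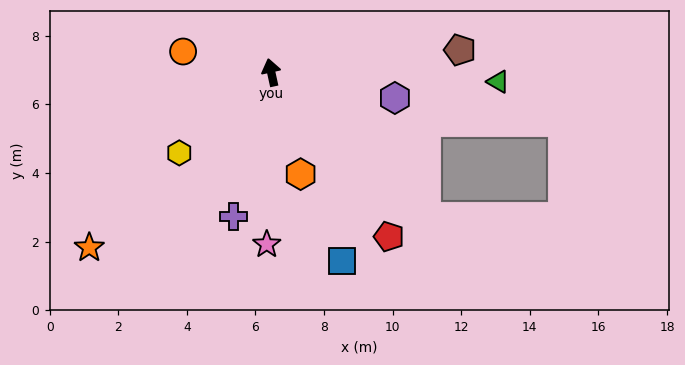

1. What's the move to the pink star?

turn left 166°, forward 5.0 m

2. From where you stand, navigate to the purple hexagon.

turn right 114°, forward 3.7 m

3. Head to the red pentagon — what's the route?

turn right 157°, forward 5.9 m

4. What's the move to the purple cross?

turn left 153°, forward 4.3 m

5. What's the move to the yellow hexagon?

turn left 119°, forward 3.6 m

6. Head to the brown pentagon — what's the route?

turn right 96°, forward 5.5 m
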